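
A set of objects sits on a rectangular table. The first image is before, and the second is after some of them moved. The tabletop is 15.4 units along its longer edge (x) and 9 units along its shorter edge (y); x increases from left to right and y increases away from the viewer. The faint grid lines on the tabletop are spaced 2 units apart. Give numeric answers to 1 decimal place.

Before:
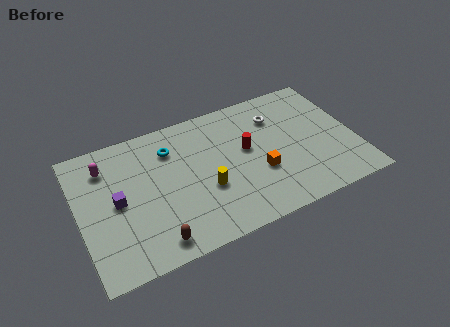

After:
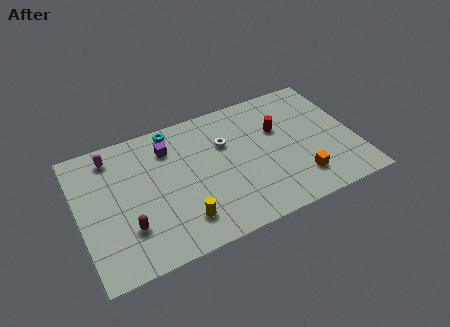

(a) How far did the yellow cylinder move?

2.1

From (6.9, 3.4) to (5.4, 1.9), the yellow cylinder covered √(1.5² + 1.5²) ≈ 2.1 units.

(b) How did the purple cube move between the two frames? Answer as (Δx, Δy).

(3.1, 2.4)

The purple cube was at about (2.1, 4.5) and moved to about (5.2, 6.9).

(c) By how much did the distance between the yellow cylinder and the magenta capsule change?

+0.3

The distance was about 6.3 in the first image and 6.6 in the second, so they moved 0.3 units further apart.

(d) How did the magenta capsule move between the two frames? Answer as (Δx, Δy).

(0.4, 0.6)

The magenta capsule was at about (1.7, 7.0) and moved to about (2.1, 7.6).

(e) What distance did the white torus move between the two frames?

3.1

The white torus was near (11.3, 6.7) before and (8.3, 6.0) after, so it travelled √(3.0² + 0.7²) ≈ 3.1 units.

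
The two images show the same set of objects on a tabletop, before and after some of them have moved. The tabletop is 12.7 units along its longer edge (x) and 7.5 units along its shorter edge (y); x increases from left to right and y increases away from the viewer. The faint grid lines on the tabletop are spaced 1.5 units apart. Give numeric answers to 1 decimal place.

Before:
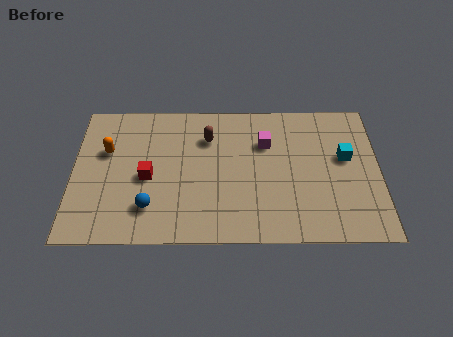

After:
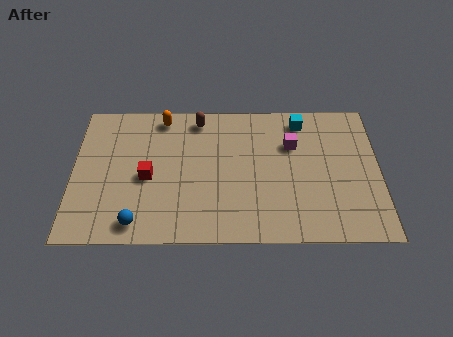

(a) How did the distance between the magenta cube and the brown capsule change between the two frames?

+1.7

The distance was about 2.4 in the first image and 4.1 in the second, so they moved 1.7 units further apart.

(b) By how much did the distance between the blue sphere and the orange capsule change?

+2.2

They were about 3.5 units apart before and 5.7 after — 2.2 units further apart.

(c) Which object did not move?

the red cube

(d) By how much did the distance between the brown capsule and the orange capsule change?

-2.8

The distance was about 4.3 in the first image and 1.5 in the second, so they moved 2.8 units closer together.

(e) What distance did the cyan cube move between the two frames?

2.7

The cyan cube was near (11.3, 4.4) before and (9.5, 6.4) after, so it travelled √(1.8² + 2.0²) ≈ 2.7 units.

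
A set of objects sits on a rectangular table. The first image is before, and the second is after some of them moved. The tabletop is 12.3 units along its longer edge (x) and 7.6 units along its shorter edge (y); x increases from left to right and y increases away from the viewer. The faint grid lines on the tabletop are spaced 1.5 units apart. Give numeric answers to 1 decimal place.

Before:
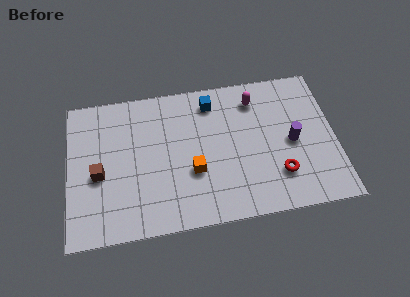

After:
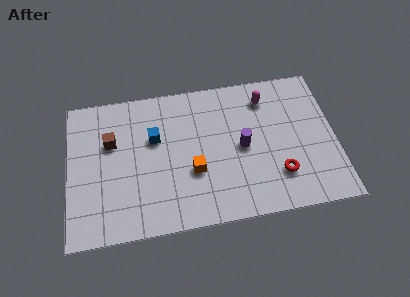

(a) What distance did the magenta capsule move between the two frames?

0.5

From (8.7, 6.1) to (9.2, 6.1), the magenta capsule covered √(0.5² + 0.0²) ≈ 0.5 units.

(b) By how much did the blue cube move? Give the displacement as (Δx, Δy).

(-2.7, -1.5)

The blue cube was at about (6.7, 6.3) and moved to about (4.0, 4.8).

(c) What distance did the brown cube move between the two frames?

1.7

The brown cube was near (1.4, 3.3) before and (2.0, 4.9) after, so it travelled √(0.6² + 1.6²) ≈ 1.7 units.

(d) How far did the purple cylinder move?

2.3

The purple cylinder moved from about (10.3, 3.6) to (8.0, 3.7), a distance of √(2.3² + 0.1²) ≈ 2.3.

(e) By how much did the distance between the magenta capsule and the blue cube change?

+3.4

Before: roughly 2.0 units apart; after: 5.4. That's 3.4 units further apart.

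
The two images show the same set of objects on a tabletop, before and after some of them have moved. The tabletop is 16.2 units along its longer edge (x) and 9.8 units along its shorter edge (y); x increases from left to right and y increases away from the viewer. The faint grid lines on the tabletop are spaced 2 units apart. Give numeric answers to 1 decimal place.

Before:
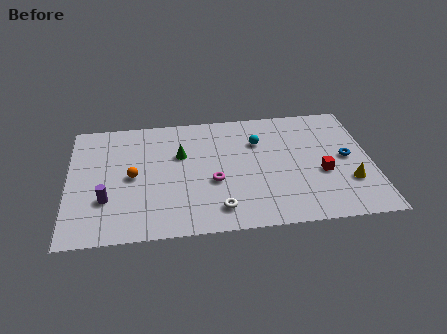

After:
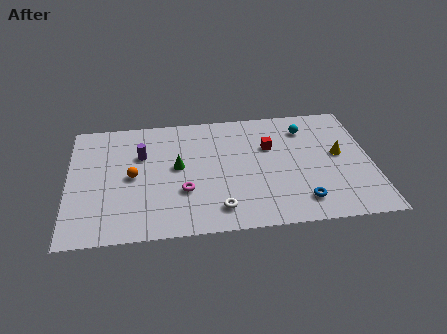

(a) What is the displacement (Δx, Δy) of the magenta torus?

(-1.6, -0.6)

From the two frames, the magenta torus sits at roughly (7.7, 3.9) before and (6.1, 3.3) after.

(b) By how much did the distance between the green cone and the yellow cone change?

-0.8

The distance was about 9.5 in the first image and 8.7 in the second, so they moved 0.8 units closer together.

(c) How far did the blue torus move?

4.1

The blue torus moved from about (14.9, 5.0) to (12.3, 1.8), a distance of √(2.6² + 3.2²) ≈ 4.1.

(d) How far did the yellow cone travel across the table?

2.3

The yellow cone was near (14.9, 3.0) before and (14.5, 5.3) after, so it travelled √(0.4² + 2.3²) ≈ 2.3 units.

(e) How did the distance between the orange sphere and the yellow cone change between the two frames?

-0.5

They were about 11.6 units apart before and 11.1 after — 0.5 units closer together.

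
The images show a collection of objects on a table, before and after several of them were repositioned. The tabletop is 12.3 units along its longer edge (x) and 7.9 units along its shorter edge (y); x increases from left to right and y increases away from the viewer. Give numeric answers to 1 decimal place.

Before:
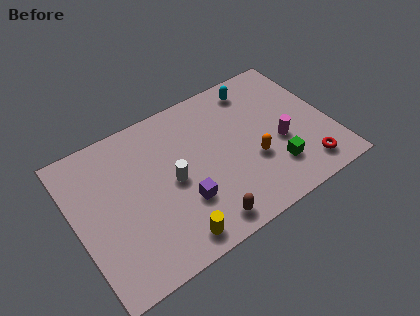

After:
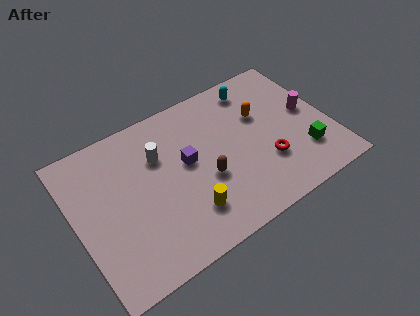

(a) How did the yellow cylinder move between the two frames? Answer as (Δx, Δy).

(0.9, 0.9)

From the two frames, the yellow cylinder sits at roughly (4.1, 1.0) before and (5.0, 1.9) after.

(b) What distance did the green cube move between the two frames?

1.5

The green cube moved from about (9.3, 2.0) to (10.8, 2.1), a distance of √(1.5² + 0.1²) ≈ 1.5.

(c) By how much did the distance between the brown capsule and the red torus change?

-2.1

The distance was about 5.1 in the first image and 3.0 in the second, so they moved 2.1 units closer together.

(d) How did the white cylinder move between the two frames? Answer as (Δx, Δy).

(-0.4, 1.6)

The white cylinder started near (4.6, 3.8) and ended near (4.2, 5.4).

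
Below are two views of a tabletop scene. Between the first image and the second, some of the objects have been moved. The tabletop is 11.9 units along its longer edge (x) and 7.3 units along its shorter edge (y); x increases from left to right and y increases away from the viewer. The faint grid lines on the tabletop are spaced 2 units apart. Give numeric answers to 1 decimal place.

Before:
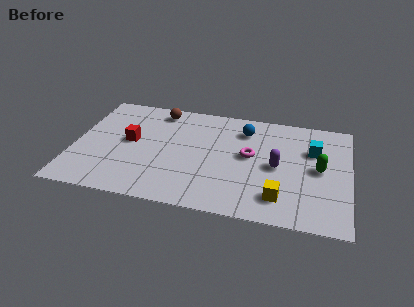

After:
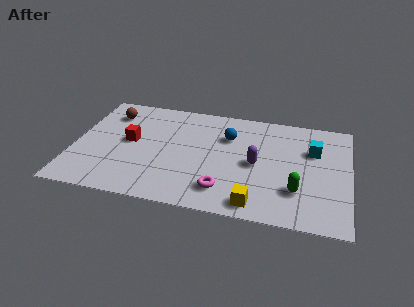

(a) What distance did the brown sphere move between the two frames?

2.2

From (3.5, 6.3) to (1.4, 5.7), the brown sphere covered √(2.1² + 0.6²) ≈ 2.2 units.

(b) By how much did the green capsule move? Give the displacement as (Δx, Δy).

(-0.9, -1.6)

The green capsule started near (10.6, 3.7) and ended near (9.7, 2.1).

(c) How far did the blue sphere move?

0.9

From (7.3, 5.7) to (6.6, 5.1), the blue sphere covered √(0.7² + 0.6²) ≈ 0.9 units.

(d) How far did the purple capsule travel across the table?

0.9

The purple capsule moved from about (8.8, 3.5) to (7.9, 3.5), a distance of √(0.9² + 0.0²) ≈ 0.9.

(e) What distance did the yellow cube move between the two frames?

1.2

From (9.0, 1.5) to (8.0, 0.9), the yellow cube covered √(1.0² + 0.6²) ≈ 1.2 units.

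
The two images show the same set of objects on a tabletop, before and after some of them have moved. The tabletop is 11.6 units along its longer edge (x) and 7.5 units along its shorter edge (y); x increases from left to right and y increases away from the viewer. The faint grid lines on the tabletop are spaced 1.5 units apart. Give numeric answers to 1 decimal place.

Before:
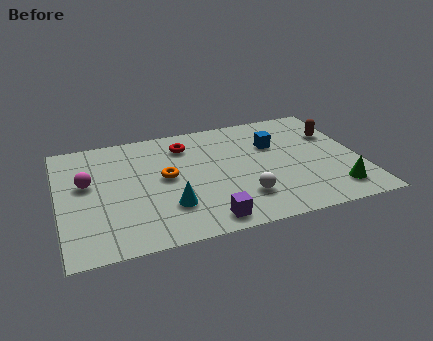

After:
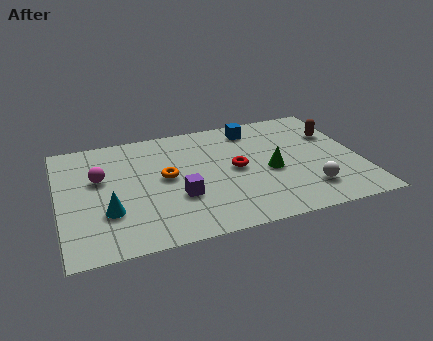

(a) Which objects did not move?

the brown capsule and the orange torus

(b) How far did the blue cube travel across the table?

1.5

From (8.4, 5.0) to (7.7, 6.3), the blue cube covered √(0.7² + 1.3²) ≈ 1.5 units.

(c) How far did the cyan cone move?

2.3

The cyan cone moved from about (4.1, 2.1) to (1.8, 2.4), a distance of √(2.3² + 0.3²) ≈ 2.3.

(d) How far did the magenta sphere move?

0.5

From (1.1, 4.4) to (1.6, 4.6), the magenta sphere covered √(0.5² + 0.2²) ≈ 0.5 units.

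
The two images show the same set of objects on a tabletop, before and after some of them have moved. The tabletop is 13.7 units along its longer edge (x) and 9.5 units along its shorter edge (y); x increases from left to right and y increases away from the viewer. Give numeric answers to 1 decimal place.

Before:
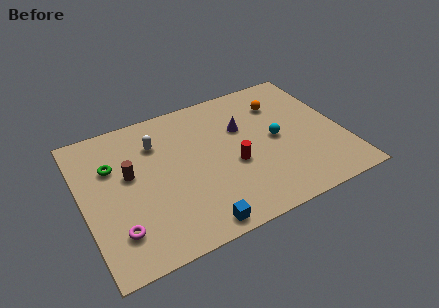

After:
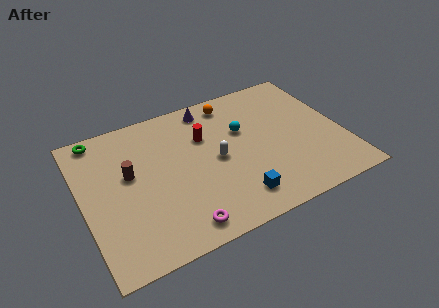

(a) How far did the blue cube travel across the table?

2.3

From (5.4, 0.9) to (7.6, 1.7), the blue cube covered √(2.2² + 0.8²) ≈ 2.3 units.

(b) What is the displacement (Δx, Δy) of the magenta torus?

(3.1, -1.0)

The magenta torus was at about (1.5, 2.2) and moved to about (4.6, 1.2).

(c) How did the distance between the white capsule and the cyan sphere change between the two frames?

-4.4

The distance was about 6.5 in the first image and 2.1 in the second, so they moved 4.4 units closer together.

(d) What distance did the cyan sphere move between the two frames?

2.1

The cyan sphere moved from about (10.2, 4.7) to (8.6, 6.0), a distance of √(1.6² + 1.3²) ≈ 2.1.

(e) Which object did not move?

the brown cylinder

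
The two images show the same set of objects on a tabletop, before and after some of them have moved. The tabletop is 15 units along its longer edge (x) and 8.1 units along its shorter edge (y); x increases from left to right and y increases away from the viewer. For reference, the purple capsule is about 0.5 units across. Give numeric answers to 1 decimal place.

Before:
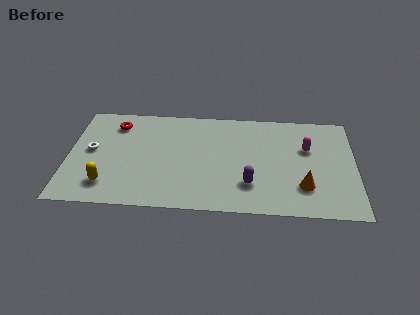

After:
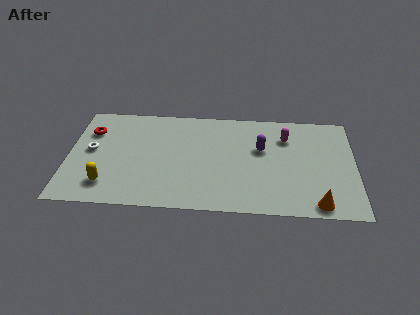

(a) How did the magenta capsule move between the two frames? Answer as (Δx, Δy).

(-1.1, 0.8)

The magenta capsule was at about (12.5, 5.2) and moved to about (11.4, 6.0).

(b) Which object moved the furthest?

the purple capsule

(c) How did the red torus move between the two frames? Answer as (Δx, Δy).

(-1.3, -0.7)

The red torus was at about (2.4, 6.5) and moved to about (1.1, 5.8).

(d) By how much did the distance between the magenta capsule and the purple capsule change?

-2.6

They were about 4.2 units apart before and 1.6 after — 2.6 units closer together.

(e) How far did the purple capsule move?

2.9

The purple capsule was near (9.5, 2.2) before and (10.1, 5.0) after, so it travelled √(0.6² + 2.8²) ≈ 2.9 units.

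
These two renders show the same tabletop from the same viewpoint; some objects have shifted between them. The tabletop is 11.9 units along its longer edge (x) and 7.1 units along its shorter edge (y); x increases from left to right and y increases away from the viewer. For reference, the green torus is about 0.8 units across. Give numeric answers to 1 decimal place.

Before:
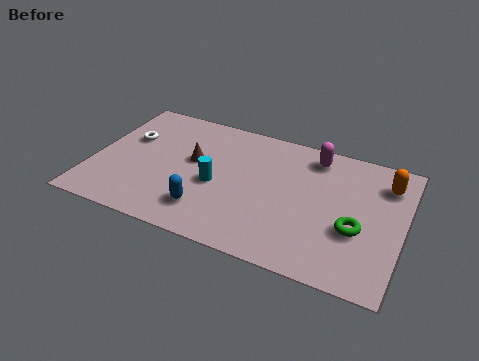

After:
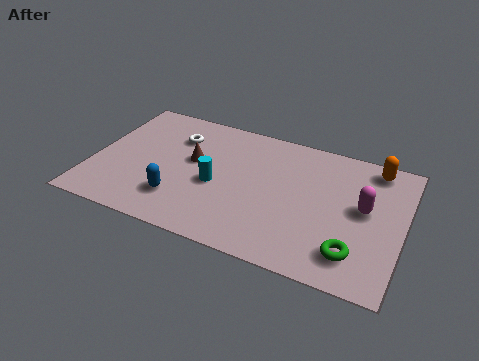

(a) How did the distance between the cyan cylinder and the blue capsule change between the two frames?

+0.3

The distance was about 1.5 in the first image and 1.8 in the second, so they moved 0.3 units further apart.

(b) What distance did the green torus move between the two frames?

1.2

The green torus moved from about (10.2, 2.7) to (10.2, 1.5), a distance of √(0.0² + 1.2²) ≈ 1.2.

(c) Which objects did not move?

the cyan cylinder and the brown cone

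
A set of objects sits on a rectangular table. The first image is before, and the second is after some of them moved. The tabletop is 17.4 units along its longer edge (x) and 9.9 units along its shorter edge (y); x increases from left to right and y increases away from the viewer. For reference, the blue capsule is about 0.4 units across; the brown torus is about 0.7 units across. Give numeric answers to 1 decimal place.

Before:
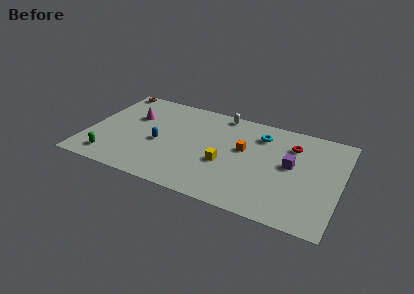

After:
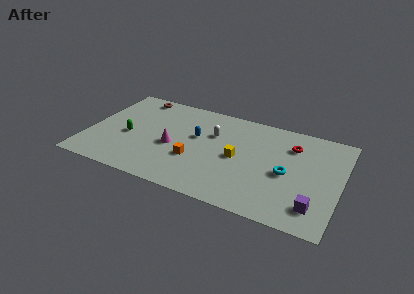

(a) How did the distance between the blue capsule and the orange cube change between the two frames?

-3.5

Before: roughly 5.9 units apart; after: 2.4. That's 3.5 units closer together.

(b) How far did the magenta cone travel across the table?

3.7

From (2.9, 6.5) to (5.9, 4.3), the magenta cone covered √(3.0² + 2.2²) ≈ 3.7 units.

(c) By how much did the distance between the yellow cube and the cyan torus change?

-0.9

They were about 4.3 units apart before and 3.4 after — 0.9 units closer together.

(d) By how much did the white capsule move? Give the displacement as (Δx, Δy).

(-0.3, -2.4)

From the two frames, the white capsule sits at roughly (8.8, 9.0) before and (8.5, 6.6) after.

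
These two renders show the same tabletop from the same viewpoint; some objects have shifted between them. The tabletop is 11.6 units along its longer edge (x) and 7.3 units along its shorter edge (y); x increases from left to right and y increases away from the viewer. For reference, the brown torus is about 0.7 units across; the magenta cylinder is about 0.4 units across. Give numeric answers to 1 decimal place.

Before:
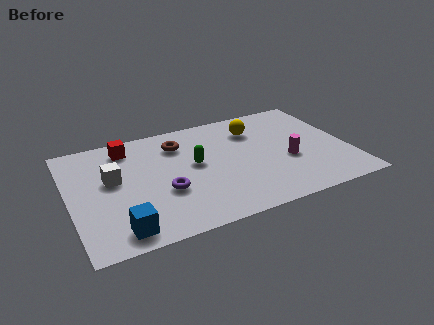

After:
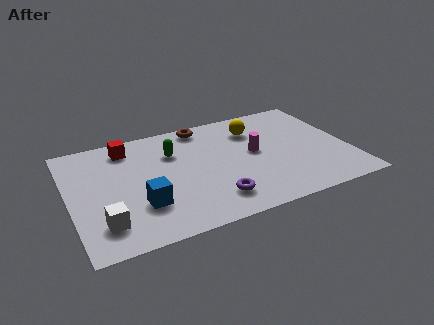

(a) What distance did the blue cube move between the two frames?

1.6

The blue cube moved from about (1.8, 1.0) to (2.8, 2.2), a distance of √(1.0² + 1.2²) ≈ 1.6.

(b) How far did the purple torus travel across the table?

2.2

From (3.8, 2.7) to (5.7, 1.5), the purple torus covered √(1.9² + 1.2²) ≈ 2.2 units.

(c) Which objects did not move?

the red cube and the yellow sphere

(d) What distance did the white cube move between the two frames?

2.7

The white cube was near (1.8, 4.2) before and (1.2, 1.6) after, so it travelled √(0.6² + 2.6²) ≈ 2.7 units.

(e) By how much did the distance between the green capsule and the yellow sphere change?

+0.4

Before: roughly 3.1 units apart; after: 3.5. That's 0.4 units further apart.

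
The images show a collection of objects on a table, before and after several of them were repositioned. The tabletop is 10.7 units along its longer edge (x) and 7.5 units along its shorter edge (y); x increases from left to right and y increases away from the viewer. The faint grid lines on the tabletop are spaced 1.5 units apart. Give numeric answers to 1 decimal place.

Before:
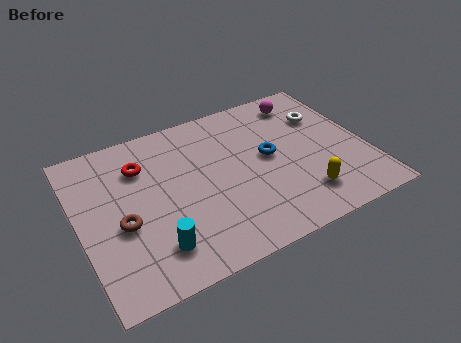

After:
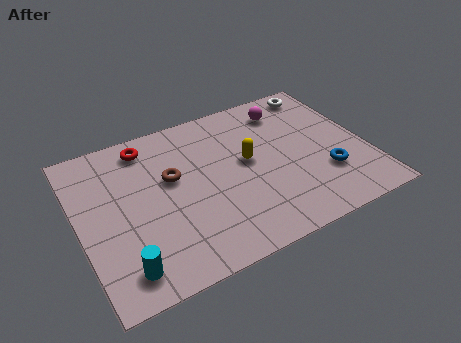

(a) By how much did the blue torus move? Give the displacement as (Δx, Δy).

(1.9, -1.7)

The blue torus was at about (7.1, 4.0) and moved to about (9.0, 2.3).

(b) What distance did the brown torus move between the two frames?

2.4

The brown torus moved from about (1.5, 3.1) to (3.5, 4.5), a distance of √(2.0² + 1.4²) ≈ 2.4.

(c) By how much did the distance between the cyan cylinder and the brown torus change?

+2.2

They were about 1.8 units apart before and 4.0 after — 2.2 units further apart.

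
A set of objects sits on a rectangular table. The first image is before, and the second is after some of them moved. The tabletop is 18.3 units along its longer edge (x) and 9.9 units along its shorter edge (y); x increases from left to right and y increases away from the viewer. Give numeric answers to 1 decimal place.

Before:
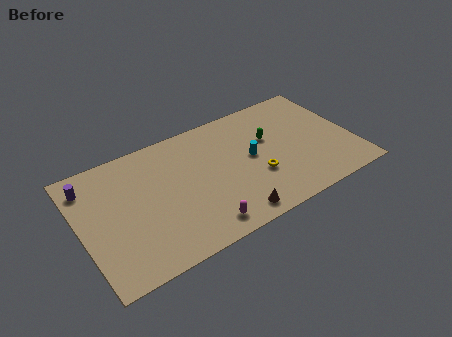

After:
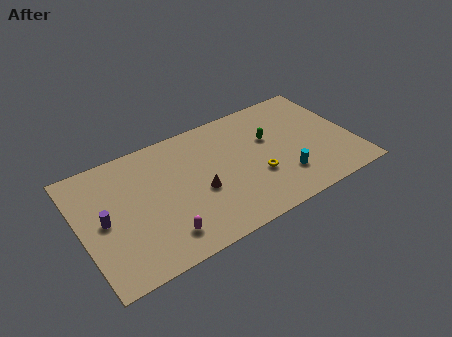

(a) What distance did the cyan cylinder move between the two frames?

3.2

From (11.5, 5.2) to (13.3, 2.6), the cyan cylinder covered √(1.8² + 2.6²) ≈ 3.2 units.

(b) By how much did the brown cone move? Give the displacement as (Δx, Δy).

(-1.7, 2.9)

The brown cone started near (9.5, 1.2) and ended near (7.8, 4.1).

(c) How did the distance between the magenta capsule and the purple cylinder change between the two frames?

-4.7

They were about 9.3 units apart before and 4.6 after — 4.7 units closer together.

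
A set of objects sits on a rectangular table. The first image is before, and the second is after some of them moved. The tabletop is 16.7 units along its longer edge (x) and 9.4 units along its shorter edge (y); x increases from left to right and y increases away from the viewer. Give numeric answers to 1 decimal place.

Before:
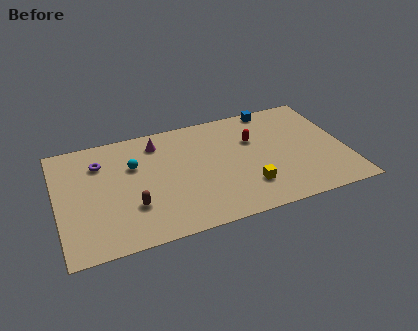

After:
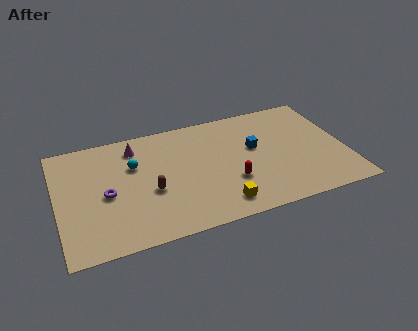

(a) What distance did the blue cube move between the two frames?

3.4

From (12.9, 8.6) to (11.5, 5.5), the blue cube covered √(1.4² + 3.1²) ≈ 3.4 units.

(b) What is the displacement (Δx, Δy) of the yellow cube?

(-1.7, -0.9)

The yellow cube was at about (10.8, 2.4) and moved to about (9.1, 1.5).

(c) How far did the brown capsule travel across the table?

1.4

The brown capsule moved from about (4.2, 2.9) to (5.3, 3.8), a distance of √(1.1² + 0.9²) ≈ 1.4.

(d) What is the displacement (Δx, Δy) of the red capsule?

(-1.6, -3.1)

The red capsule started near (11.5, 6.2) and ended near (9.9, 3.1).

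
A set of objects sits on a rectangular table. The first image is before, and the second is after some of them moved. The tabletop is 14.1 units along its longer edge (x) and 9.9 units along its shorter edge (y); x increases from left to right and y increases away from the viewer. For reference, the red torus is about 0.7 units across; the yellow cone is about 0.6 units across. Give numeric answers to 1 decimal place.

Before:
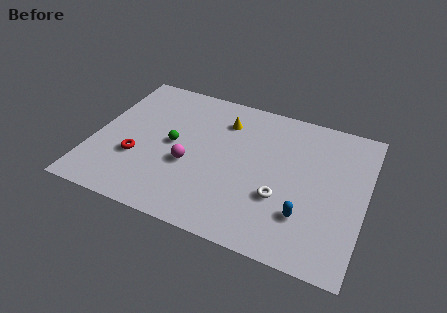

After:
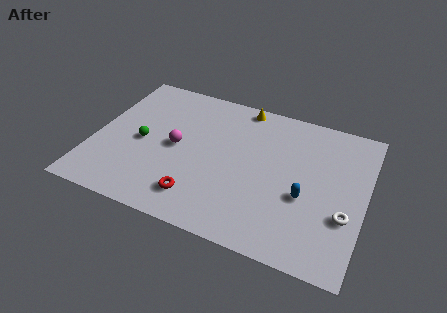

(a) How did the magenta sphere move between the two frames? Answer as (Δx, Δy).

(-0.8, 1.0)

From the two frames, the magenta sphere sits at roughly (5.1, 3.9) before and (4.3, 4.9) after.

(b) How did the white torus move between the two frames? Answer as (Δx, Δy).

(3.3, 0.0)

The white torus was at about (9.9, 3.4) and moved to about (13.2, 3.4).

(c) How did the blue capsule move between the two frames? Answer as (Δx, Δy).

(-0.1, 1.2)

The blue capsule started near (11.2, 2.7) and ended near (11.1, 3.9).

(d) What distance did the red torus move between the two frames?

3.7

The red torus moved from about (2.4, 3.4) to (5.8, 1.9), a distance of √(3.4² + 1.5²) ≈ 3.7.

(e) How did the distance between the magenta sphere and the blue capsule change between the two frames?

+0.7

The distance was about 6.2 in the first image and 6.9 in the second, so they moved 0.7 units further apart.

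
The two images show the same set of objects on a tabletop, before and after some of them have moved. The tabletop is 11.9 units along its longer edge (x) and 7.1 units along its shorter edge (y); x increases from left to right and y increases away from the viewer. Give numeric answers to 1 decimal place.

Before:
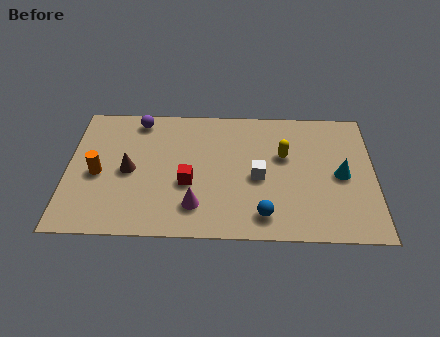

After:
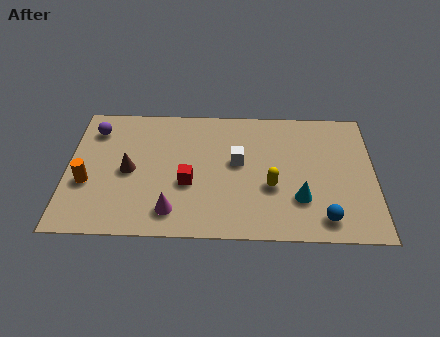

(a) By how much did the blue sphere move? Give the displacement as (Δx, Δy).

(2.3, -0.1)

The blue sphere was at about (7.6, 1.2) and moved to about (9.9, 1.1).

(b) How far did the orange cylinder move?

0.6

The orange cylinder moved from about (1.2, 3.2) to (0.8, 2.7), a distance of √(0.4² + 0.5²) ≈ 0.6.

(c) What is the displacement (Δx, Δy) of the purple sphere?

(-1.7, -0.6)

The purple sphere was at about (2.7, 6.2) and moved to about (1.0, 5.6).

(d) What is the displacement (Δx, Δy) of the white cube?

(-0.8, 0.8)

The white cube was at about (7.4, 3.2) and moved to about (6.6, 4.0).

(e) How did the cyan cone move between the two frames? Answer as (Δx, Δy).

(-1.6, -1.3)

From the two frames, the cyan cone sits at roughly (10.6, 3.4) before and (9.0, 2.1) after.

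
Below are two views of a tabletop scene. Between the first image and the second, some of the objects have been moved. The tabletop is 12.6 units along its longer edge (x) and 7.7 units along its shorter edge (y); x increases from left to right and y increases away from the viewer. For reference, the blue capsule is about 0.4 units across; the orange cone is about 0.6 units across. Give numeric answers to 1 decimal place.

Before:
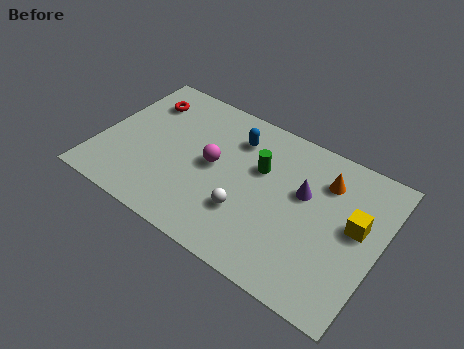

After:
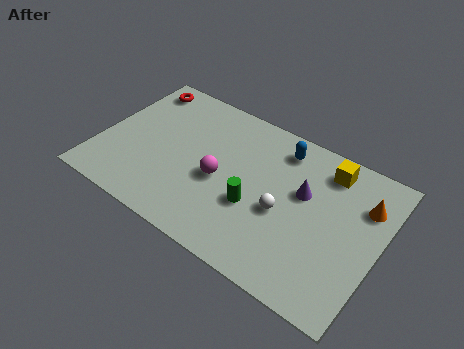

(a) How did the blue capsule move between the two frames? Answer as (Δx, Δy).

(2.0, 0.5)

From the two frames, the blue capsule sits at roughly (5.8, 5.9) before and (7.8, 6.4) after.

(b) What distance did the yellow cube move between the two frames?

2.6

From (11.5, 4.3) to (9.9, 6.4), the yellow cube covered √(1.6² + 2.1²) ≈ 2.6 units.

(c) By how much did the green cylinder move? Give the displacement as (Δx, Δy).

(0.1, -2.0)

The green cylinder started near (7.1, 4.9) and ended near (7.2, 2.9).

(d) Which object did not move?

the purple cone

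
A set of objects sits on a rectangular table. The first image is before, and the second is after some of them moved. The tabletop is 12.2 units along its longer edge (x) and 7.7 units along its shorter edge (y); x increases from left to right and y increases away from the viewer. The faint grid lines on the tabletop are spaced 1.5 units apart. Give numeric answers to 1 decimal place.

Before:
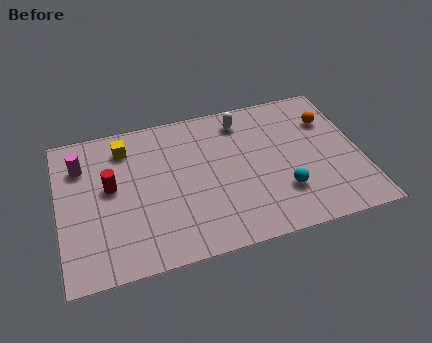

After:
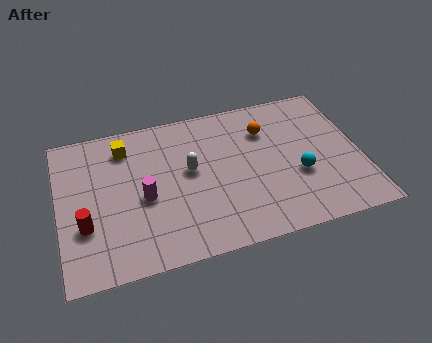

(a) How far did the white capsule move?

3.1

From (7.6, 6.4) to (5.3, 4.3), the white capsule covered √(2.3² + 2.1²) ≈ 3.1 units.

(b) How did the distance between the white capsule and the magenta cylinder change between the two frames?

-4.5

They were about 6.6 units apart before and 2.1 after — 4.5 units closer together.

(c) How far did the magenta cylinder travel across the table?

3.3

From (1.0, 5.7) to (3.4, 3.4), the magenta cylinder covered √(2.4² + 2.3²) ≈ 3.3 units.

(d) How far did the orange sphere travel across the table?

2.6

The orange sphere moved from about (11.1, 5.5) to (8.5, 5.6), a distance of √(2.6² + 0.1²) ≈ 2.6.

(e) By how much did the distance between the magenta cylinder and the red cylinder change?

+0.7

The distance was about 1.8 in the first image and 2.5 in the second, so they moved 0.7 units further apart.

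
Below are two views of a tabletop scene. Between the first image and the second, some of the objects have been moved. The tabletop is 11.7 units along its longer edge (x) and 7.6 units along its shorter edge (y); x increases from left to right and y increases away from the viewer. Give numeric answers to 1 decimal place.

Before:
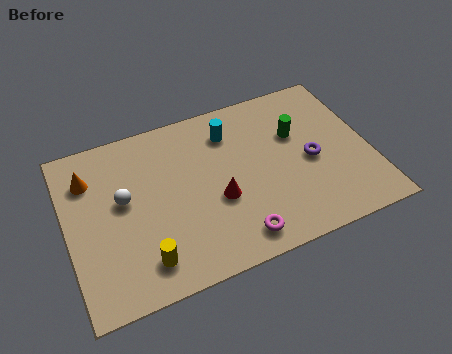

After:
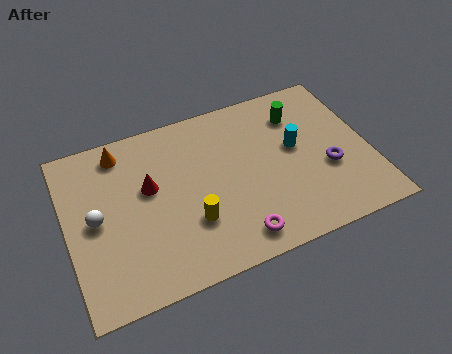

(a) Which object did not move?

the magenta torus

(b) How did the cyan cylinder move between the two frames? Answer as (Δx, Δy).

(2.4, -1.6)

From the two frames, the cyan cylinder sits at roughly (6.5, 5.9) before and (8.9, 4.3) after.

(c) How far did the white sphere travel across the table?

1.2

From (2.2, 4.3) to (1.1, 3.8), the white sphere covered √(1.1² + 0.5²) ≈ 1.2 units.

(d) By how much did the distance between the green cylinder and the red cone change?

+2.3

They were about 3.8 units apart before and 6.1 after — 2.3 units further apart.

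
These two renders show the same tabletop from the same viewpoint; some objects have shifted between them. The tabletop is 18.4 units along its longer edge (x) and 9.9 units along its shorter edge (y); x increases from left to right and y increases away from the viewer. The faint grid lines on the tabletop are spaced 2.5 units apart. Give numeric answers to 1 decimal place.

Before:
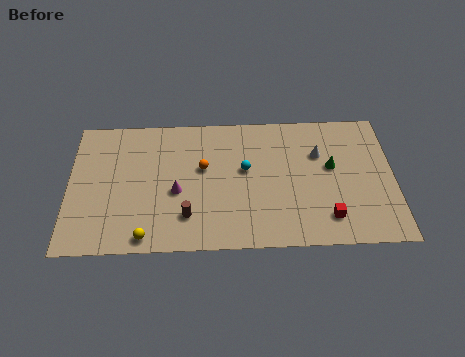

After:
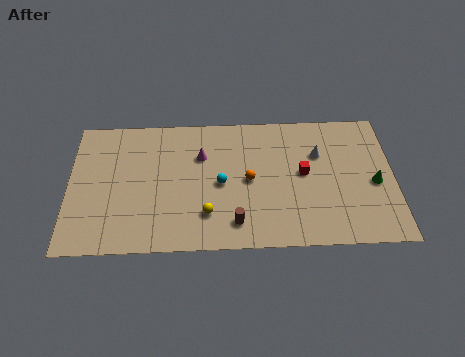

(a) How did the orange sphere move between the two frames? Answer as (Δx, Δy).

(2.6, -1.0)

The orange sphere started near (7.6, 5.9) and ended near (10.2, 4.9).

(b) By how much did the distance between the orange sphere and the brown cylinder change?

-0.4

The distance was about 3.6 in the first image and 3.2 in the second, so they moved 0.4 units closer together.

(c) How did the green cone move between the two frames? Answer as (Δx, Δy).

(2.4, -1.3)

The green cone started near (14.9, 5.7) and ended near (17.3, 4.4).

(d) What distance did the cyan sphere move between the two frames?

1.7

From (10.0, 5.7) to (8.6, 4.7), the cyan sphere covered √(1.4² + 1.0²) ≈ 1.7 units.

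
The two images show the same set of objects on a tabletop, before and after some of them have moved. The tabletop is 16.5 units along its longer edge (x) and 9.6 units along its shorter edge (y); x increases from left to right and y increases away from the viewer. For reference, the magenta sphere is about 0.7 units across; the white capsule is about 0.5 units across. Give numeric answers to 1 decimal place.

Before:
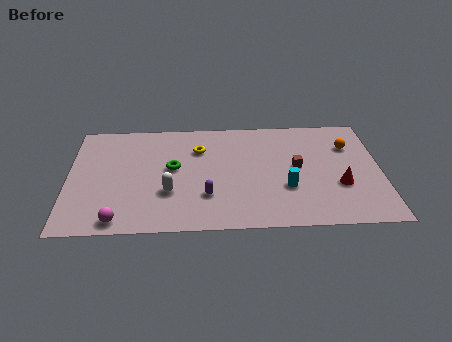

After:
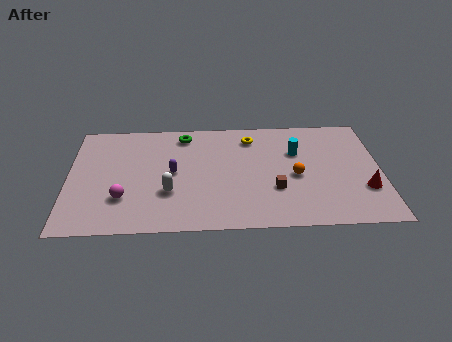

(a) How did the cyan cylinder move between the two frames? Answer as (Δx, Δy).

(0.6, 3.1)

From the two frames, the cyan cylinder sits at roughly (11.5, 3.3) before and (12.1, 6.4) after.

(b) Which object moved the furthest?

the orange sphere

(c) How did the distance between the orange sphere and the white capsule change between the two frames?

-3.5

The distance was about 10.3 in the first image and 6.8 in the second, so they moved 3.5 units closer together.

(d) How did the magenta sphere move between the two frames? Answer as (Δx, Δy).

(0.2, 1.8)

The magenta sphere started near (2.7, 1.0) and ended near (2.9, 2.8).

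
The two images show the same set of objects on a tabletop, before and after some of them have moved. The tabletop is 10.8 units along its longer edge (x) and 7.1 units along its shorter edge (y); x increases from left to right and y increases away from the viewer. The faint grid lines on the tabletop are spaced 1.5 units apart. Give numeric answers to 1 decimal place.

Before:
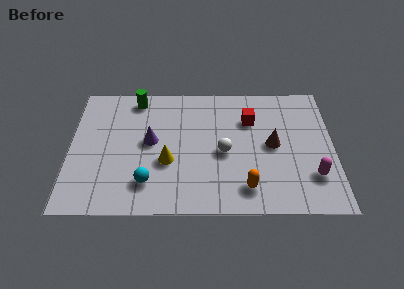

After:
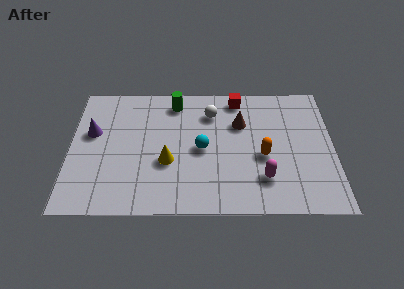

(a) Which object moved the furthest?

the cyan sphere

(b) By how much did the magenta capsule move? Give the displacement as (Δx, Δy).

(-2.0, -0.1)

The magenta capsule started near (9.9, 1.9) and ended near (7.9, 1.8).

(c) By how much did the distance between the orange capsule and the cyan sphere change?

-1.5

They were about 4.0 units apart before and 2.5 after — 1.5 units closer together.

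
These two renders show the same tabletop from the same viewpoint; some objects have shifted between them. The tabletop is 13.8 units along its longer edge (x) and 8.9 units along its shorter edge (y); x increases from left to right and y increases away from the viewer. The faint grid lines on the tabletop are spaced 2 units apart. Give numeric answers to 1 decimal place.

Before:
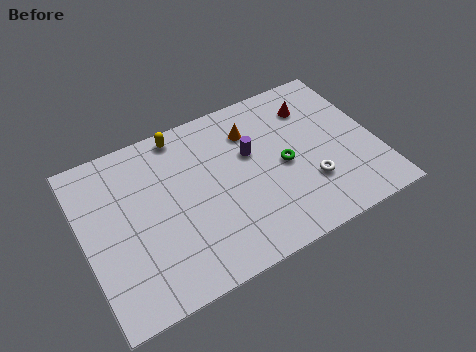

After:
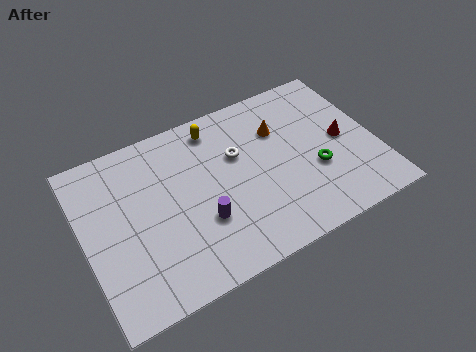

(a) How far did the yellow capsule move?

1.6

From (5.0, 8.0) to (6.6, 7.6), the yellow capsule covered √(1.6² + 0.4²) ≈ 1.6 units.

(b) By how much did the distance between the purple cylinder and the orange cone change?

+4.1

Before: roughly 1.2 units apart; after: 5.3. That's 4.1 units further apart.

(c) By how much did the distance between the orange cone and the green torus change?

+0.4

They were about 2.8 units apart before and 3.2 after — 0.4 units further apart.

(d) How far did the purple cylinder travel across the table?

3.7

From (8.0, 5.5) to (5.3, 3.0), the purple cylinder covered √(2.7² + 2.5²) ≈ 3.7 units.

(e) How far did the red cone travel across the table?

2.6

The red cone was near (11.2, 6.8) before and (12.3, 4.4) after, so it travelled √(1.1² + 2.4²) ≈ 2.6 units.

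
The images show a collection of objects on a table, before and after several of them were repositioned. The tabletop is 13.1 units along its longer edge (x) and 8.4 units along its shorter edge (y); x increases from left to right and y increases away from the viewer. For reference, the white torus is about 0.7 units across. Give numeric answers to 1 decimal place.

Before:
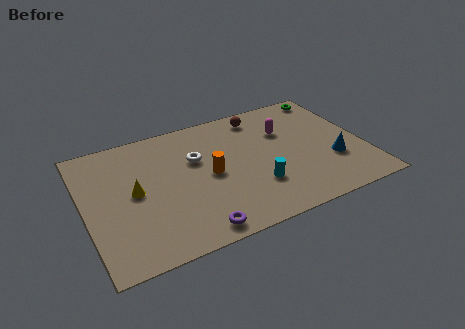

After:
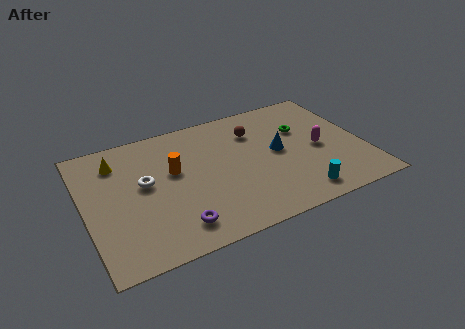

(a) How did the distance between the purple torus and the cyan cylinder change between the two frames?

+2.2

They were about 3.5 units apart before and 5.7 after — 2.2 units further apart.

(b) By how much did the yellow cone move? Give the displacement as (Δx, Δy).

(-0.6, 2.3)

The yellow cone was at about (2.3, 4.3) and moved to about (1.7, 6.6).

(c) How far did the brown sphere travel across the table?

1.1

From (8.6, 7.2) to (8.2, 6.2), the brown sphere covered √(0.4² + 1.0²) ≈ 1.1 units.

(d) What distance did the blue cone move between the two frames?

2.9

The blue cone moved from about (11.5, 2.8) to (9.1, 4.4), a distance of √(2.4² + 1.6²) ≈ 2.9.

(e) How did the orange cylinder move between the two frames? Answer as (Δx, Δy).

(-1.6, 0.9)

The orange cylinder was at about (5.8, 4.1) and moved to about (4.2, 5.0).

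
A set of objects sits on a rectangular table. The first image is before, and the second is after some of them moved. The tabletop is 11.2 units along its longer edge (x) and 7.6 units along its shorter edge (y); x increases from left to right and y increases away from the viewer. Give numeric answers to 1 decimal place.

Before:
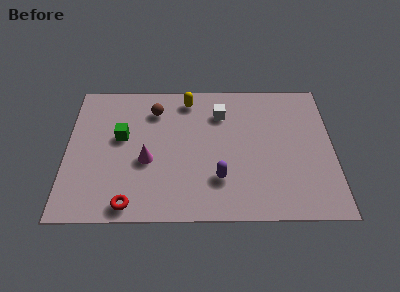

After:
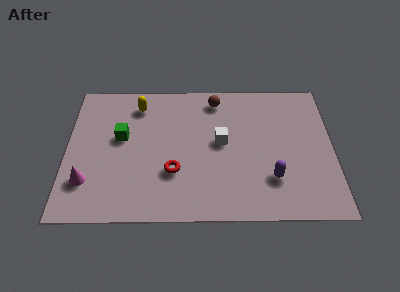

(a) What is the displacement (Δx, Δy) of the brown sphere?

(2.6, 0.6)

The brown sphere started near (3.7, 5.9) and ended near (6.3, 6.5).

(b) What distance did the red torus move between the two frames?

2.5

The red torus was near (2.7, 0.8) before and (4.5, 2.5) after, so it travelled √(1.8² + 1.7²) ≈ 2.5 units.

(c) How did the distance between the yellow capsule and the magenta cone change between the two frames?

+0.9

Before: roughly 3.8 units apart; after: 4.7. That's 0.9 units further apart.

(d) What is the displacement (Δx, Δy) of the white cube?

(0.0, -1.6)

The white cube was at about (6.5, 5.7) and moved to about (6.5, 4.1).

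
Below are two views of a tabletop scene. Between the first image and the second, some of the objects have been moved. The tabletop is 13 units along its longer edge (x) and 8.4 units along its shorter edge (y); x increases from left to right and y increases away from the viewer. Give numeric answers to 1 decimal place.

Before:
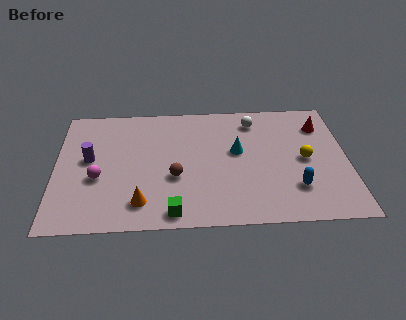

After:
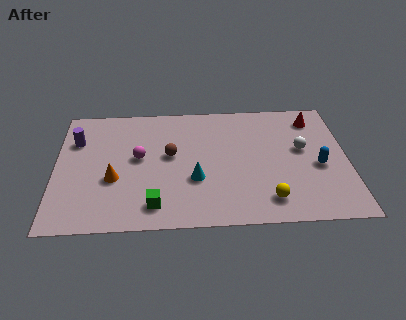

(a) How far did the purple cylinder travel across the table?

1.4

The purple cylinder was near (1.5, 4.6) before and (0.9, 5.9) after, so it travelled √(0.6² + 1.3²) ≈ 1.4 units.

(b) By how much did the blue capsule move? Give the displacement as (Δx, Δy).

(1.1, 1.4)

The blue capsule started near (10.6, 2.2) and ended near (11.7, 3.6).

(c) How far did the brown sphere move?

1.5

The brown sphere moved from about (5.3, 3.2) to (5.1, 4.7), a distance of √(0.2² + 1.5²) ≈ 1.5.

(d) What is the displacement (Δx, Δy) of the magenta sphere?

(1.8, 1.3)

From the two frames, the magenta sphere sits at roughly (1.9, 3.3) before and (3.7, 4.6) after.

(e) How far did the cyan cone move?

2.6

The cyan cone was near (8.1, 4.8) before and (6.2, 3.0) after, so it travelled √(1.9² + 1.8²) ≈ 2.6 units.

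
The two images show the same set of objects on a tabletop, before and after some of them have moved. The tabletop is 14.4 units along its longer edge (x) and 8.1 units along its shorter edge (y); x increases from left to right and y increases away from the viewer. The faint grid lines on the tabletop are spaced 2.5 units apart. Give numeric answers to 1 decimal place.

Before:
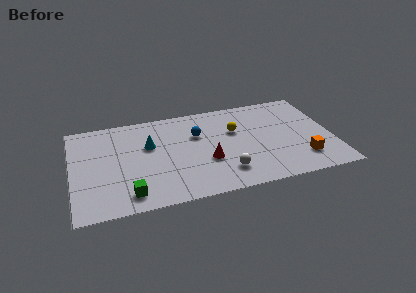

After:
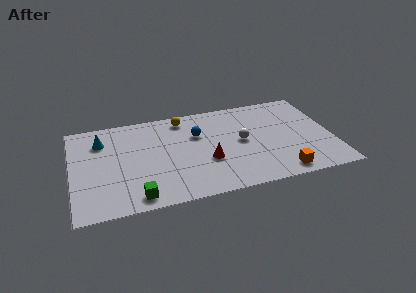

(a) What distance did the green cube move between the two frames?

0.5

The green cube moved from about (3.0, 1.3) to (3.4, 1.0), a distance of √(0.4² + 0.3²) ≈ 0.5.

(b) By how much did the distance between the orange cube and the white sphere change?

-0.6

The distance was about 4.3 in the first image and 3.7 in the second, so they moved 0.6 units closer together.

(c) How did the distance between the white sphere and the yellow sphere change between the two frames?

+0.7

They were about 3.5 units apart before and 4.2 after — 0.7 units further apart.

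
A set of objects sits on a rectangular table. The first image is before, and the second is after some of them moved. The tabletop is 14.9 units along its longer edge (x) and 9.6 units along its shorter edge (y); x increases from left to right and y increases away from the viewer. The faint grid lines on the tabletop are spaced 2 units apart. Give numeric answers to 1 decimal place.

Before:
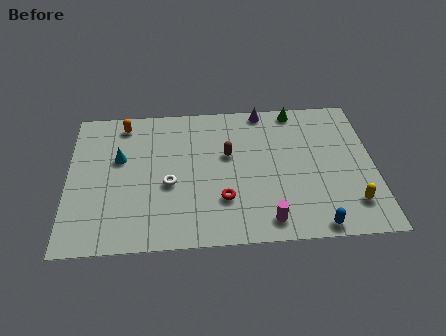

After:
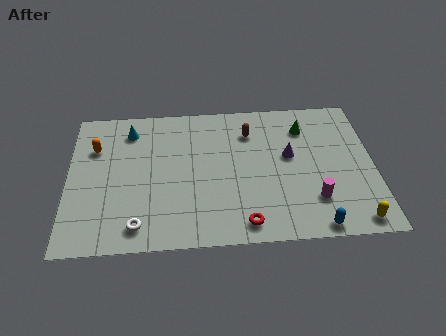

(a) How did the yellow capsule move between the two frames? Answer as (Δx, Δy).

(0.1, -1.1)

From the two frames, the yellow capsule sits at roughly (13.7, 2.1) before and (13.8, 1.0) after.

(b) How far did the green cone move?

1.4

The green cone moved from about (11.2, 8.7) to (11.6, 7.4), a distance of √(0.4² + 1.3²) ≈ 1.4.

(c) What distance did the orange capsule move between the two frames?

2.1

From (2.7, 8.3) to (1.3, 6.7), the orange capsule covered √(1.4² + 1.6²) ≈ 2.1 units.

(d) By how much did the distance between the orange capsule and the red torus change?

+1.8

The distance was about 7.3 in the first image and 9.1 in the second, so they moved 1.8 units further apart.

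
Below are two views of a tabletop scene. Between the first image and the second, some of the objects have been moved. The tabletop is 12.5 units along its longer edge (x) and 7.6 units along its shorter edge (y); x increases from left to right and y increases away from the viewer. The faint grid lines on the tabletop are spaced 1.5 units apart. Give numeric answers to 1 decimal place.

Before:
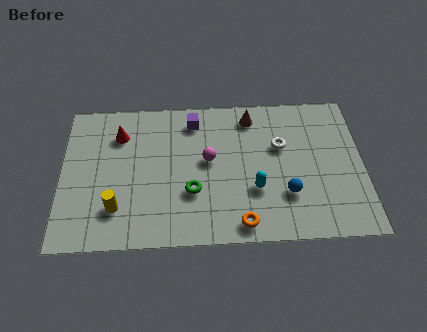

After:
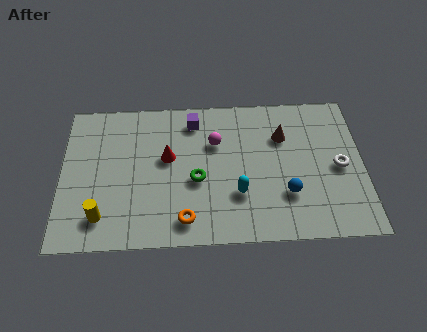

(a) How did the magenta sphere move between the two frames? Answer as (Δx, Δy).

(0.3, 0.9)

The magenta sphere started near (6.1, 4.2) and ended near (6.4, 5.1).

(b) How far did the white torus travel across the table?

2.7

The white torus was near (9.1, 4.8) before and (11.5, 3.6) after, so it travelled √(2.4² + 1.2²) ≈ 2.7 units.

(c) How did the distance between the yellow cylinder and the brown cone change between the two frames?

+1.2

Before: roughly 7.2 units apart; after: 8.4. That's 1.2 units further apart.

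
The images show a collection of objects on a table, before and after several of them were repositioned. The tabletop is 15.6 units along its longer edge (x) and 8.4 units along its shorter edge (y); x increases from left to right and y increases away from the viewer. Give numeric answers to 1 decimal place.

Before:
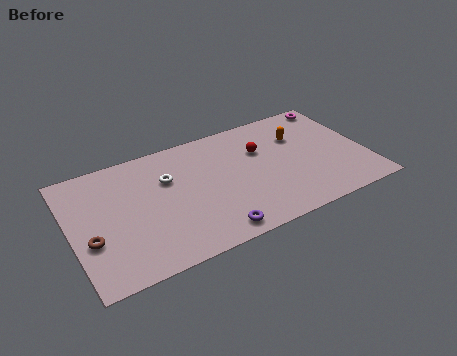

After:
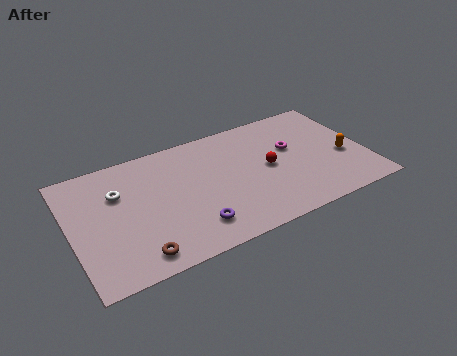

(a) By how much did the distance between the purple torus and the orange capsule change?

+1.3

The distance was about 7.2 in the first image and 8.5 in the second, so they moved 1.3 units further apart.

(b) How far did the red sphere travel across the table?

1.4

The red sphere was near (10.2, 5.6) before and (10.4, 4.2) after, so it travelled √(0.2² + 1.4²) ≈ 1.4 units.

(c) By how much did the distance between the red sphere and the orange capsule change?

+2.0

The distance was about 2.1 in the first image and 4.1 in the second, so they moved 2.0 units further apart.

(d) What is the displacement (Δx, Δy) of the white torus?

(-2.6, 0.1)

The white torus started near (5.2, 5.6) and ended near (2.6, 5.7).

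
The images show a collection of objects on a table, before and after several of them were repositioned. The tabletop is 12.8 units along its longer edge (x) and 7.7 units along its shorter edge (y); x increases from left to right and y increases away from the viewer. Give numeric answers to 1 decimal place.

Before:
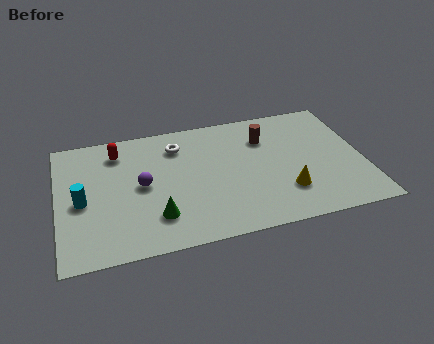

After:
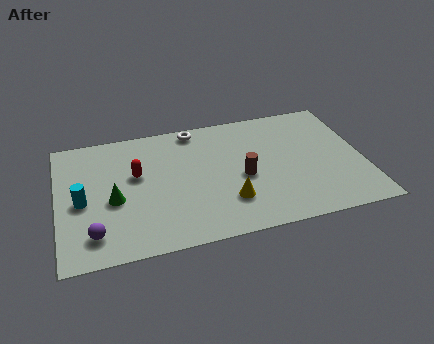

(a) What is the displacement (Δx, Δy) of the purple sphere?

(-2.1, -2.4)

From the two frames, the purple sphere sits at roughly (3.5, 3.9) before and (1.4, 1.5) after.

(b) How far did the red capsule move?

1.7

The red capsule was near (2.6, 6.2) before and (3.3, 4.6) after, so it travelled √(0.7² + 1.6²) ≈ 1.7 units.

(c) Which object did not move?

the cyan cylinder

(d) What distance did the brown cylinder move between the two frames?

2.5

The brown cylinder was near (8.8, 5.6) before and (7.7, 3.4) after, so it travelled √(1.1² + 2.2²) ≈ 2.5 units.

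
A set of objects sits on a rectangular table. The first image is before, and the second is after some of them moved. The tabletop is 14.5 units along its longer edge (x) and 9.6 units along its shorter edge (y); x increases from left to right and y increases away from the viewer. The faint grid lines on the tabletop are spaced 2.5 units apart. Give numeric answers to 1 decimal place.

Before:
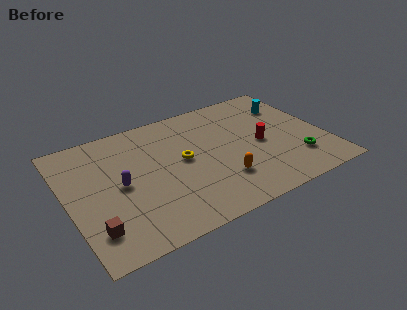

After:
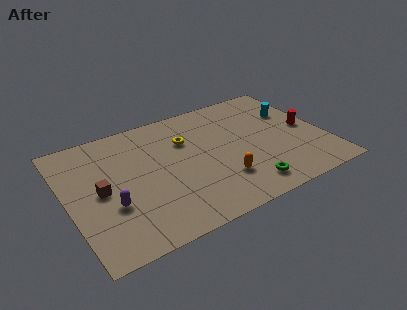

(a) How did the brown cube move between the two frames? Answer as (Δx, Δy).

(0.7, 2.6)

From the two frames, the brown cube sits at roughly (1.1, 2.1) before and (1.8, 4.7) after.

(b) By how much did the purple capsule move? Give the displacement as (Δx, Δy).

(-0.7, -1.3)

The purple capsule was at about (2.9, 4.7) and moved to about (2.2, 3.4).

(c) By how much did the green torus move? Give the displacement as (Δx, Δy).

(-3.1, -0.9)

The green torus was at about (12.6, 2.4) and moved to about (9.5, 1.5).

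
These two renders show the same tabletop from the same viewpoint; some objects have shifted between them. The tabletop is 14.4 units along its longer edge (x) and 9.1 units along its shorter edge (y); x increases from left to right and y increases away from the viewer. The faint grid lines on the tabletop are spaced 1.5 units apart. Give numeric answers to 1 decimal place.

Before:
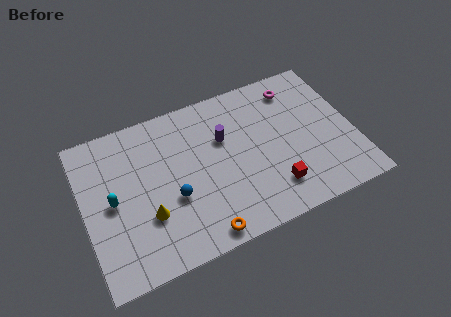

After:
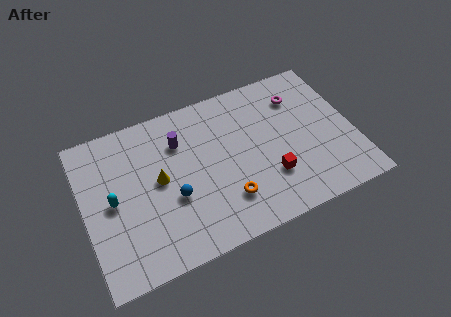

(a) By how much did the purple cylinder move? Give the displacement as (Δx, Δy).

(-2.3, 0.7)

The purple cylinder started near (7.6, 5.9) and ended near (5.3, 6.6).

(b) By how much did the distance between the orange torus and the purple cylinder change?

-0.6

They were about 5.3 units apart before and 4.7 after — 0.6 units closer together.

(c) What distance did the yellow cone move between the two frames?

2.0

From (3.2, 3.0) to (4.0, 4.8), the yellow cone covered √(0.8² + 1.8²) ≈ 2.0 units.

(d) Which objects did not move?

the cyan capsule and the blue sphere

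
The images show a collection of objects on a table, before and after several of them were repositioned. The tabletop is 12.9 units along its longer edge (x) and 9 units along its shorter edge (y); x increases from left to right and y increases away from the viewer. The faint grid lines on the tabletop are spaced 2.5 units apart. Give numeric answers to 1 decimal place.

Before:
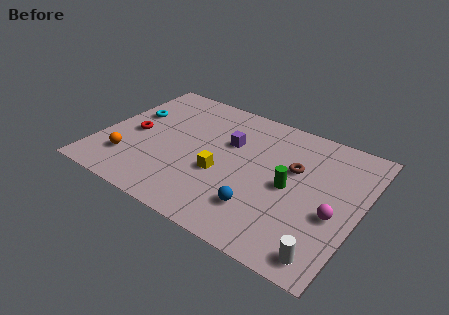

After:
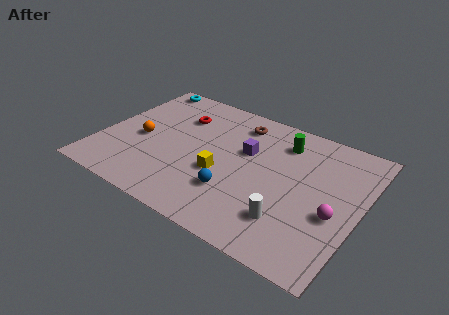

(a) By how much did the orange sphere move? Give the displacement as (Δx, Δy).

(0.3, 1.8)

The orange sphere was at about (1.7, 2.2) and moved to about (2.0, 4.0).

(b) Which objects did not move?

the yellow cube and the magenta sphere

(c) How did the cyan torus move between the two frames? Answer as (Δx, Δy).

(0.0, 2.6)

The cyan torus was at about (1.2, 5.6) and moved to about (1.2, 8.2).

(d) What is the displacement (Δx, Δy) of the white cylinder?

(-2.0, 1.1)

The white cylinder started near (11.8, 1.1) and ended near (9.8, 2.2).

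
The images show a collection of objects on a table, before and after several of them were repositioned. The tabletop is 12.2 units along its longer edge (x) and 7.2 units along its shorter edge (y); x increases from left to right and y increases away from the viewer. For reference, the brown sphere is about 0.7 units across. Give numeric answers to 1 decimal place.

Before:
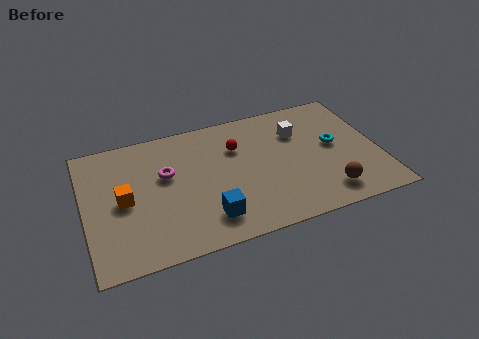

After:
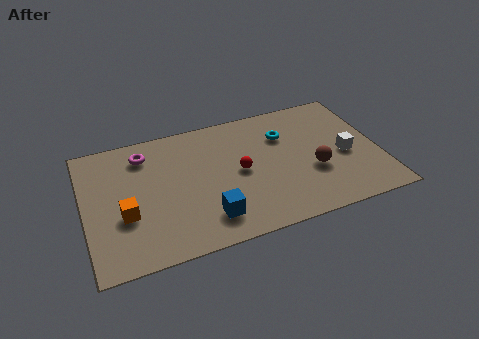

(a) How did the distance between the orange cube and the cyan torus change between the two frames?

-1.6

They were about 8.8 units apart before and 7.2 after — 1.6 units closer together.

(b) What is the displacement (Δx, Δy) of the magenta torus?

(-0.8, 1.4)

The magenta torus started near (3.4, 4.4) and ended near (2.6, 5.8).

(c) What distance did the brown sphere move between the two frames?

1.5

From (9.8, 1.3) to (9.4, 2.7), the brown sphere covered √(0.4² + 1.4²) ≈ 1.5 units.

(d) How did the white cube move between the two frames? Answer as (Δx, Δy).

(1.8, -1.9)

From the two frames, the white cube sits at roughly (9.0, 5.1) before and (10.8, 3.2) after.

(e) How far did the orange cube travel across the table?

0.8

From (1.6, 3.5) to (1.6, 2.7), the orange cube covered √(0.0² + 0.8²) ≈ 0.8 units.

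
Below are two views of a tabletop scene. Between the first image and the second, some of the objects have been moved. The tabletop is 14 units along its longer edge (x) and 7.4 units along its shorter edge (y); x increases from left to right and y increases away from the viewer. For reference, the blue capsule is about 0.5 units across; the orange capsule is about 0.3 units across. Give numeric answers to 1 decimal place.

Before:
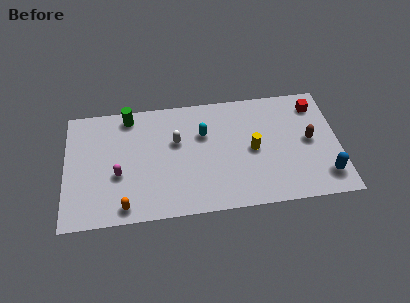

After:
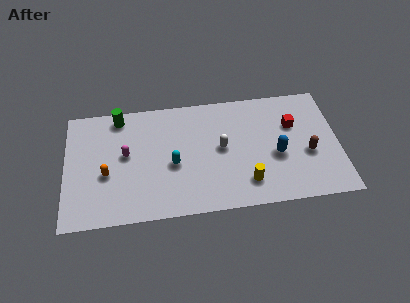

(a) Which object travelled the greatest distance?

the blue capsule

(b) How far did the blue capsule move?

2.9

The blue capsule moved from about (13.2, 1.5) to (10.8, 3.1), a distance of √(2.4² + 1.6²) ≈ 2.9.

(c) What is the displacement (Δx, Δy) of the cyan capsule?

(-1.6, -1.7)

From the two frames, the cyan capsule sits at roughly (7.1, 4.9) before and (5.5, 3.2) after.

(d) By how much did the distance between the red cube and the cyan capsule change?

+0.5

They were about 5.9 units apart before and 6.4 after — 0.5 units further apart.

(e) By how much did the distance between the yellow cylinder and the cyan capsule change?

+1.2

The distance was about 2.8 in the first image and 4.0 in the second, so they moved 1.2 units further apart.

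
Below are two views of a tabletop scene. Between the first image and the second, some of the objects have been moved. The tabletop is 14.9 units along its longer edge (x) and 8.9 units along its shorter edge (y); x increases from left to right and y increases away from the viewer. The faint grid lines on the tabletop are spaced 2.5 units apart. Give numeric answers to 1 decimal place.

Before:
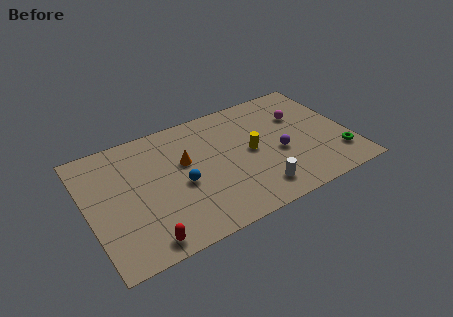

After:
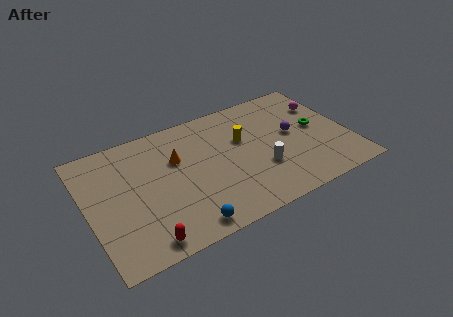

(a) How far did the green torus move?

2.7

The green torus was near (14.0, 2.1) before and (13.2, 4.7) after, so it travelled √(0.8² + 2.6²) ≈ 2.7 units.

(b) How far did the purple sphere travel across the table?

1.5

From (10.8, 3.7) to (11.8, 4.8), the purple sphere covered √(1.0² + 1.1²) ≈ 1.5 units.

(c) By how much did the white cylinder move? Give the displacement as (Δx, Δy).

(0.5, 1.4)

From the two frames, the white cylinder sits at roughly (9.2, 1.6) before and (9.7, 3.0) after.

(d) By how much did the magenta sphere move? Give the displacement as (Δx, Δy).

(1.5, 0.3)

The magenta sphere started near (12.4, 6.0) and ended near (13.9, 6.3).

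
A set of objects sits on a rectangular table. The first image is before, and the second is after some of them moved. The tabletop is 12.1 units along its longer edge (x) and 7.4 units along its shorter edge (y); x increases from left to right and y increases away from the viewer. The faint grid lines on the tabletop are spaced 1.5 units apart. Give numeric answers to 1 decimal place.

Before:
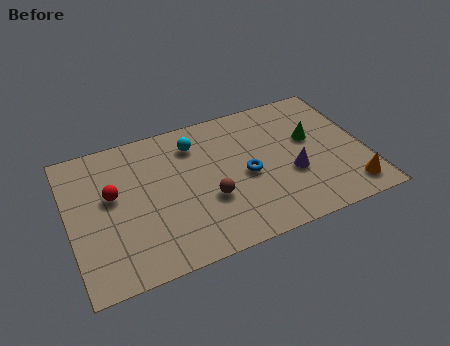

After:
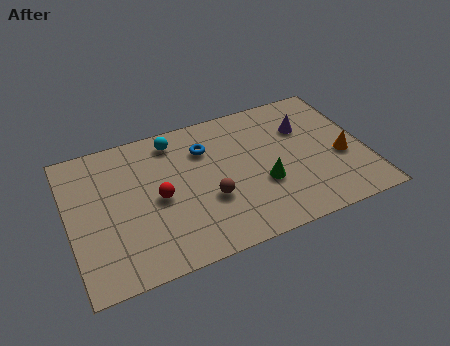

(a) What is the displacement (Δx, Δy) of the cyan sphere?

(-0.8, 0.5)

The cyan sphere was at about (5.3, 5.8) and moved to about (4.5, 6.3).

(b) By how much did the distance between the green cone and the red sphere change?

-3.9

They were about 8.2 units apart before and 4.3 after — 3.9 units closer together.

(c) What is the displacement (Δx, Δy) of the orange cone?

(-0.1, 1.8)

The orange cone started near (11.2, 1.2) and ended near (11.1, 3.0).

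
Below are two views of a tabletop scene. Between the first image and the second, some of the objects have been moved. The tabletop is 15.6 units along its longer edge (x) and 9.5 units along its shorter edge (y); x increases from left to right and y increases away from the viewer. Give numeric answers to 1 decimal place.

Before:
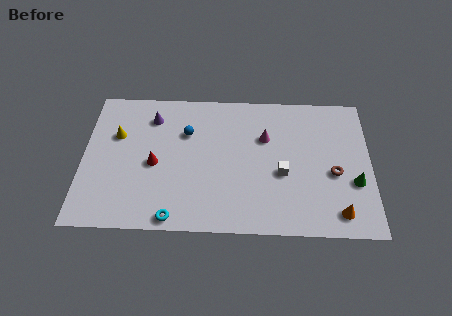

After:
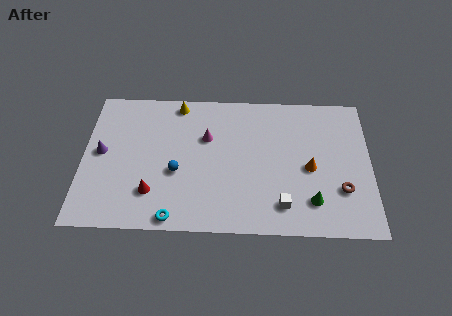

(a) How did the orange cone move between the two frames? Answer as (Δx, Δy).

(-1.5, 2.9)

The orange cone was at about (13.8, 1.4) and moved to about (12.3, 4.3).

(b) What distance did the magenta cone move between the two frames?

3.2

The magenta cone was near (9.9, 6.3) before and (6.7, 6.2) after, so it travelled √(3.2² + 0.1²) ≈ 3.2 units.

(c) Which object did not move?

the cyan torus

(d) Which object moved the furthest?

the yellow cone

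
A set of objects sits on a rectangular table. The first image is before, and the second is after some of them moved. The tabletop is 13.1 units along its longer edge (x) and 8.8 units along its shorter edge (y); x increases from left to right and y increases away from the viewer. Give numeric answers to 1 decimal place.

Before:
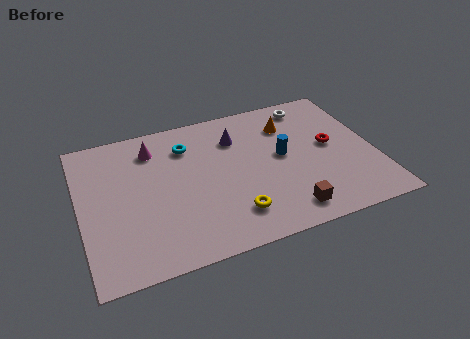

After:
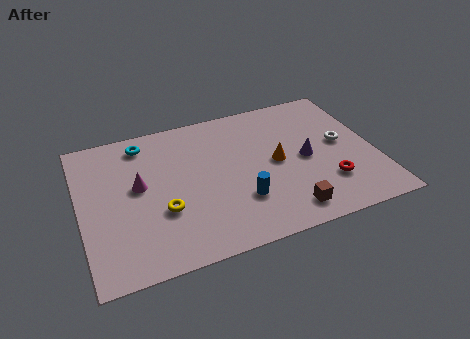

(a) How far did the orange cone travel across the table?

2.3

From (9.5, 6.6) to (8.7, 4.4), the orange cone covered √(0.8² + 2.2²) ≈ 2.3 units.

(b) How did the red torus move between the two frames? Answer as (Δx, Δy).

(-0.4, -2.3)

The red torus was at about (11.2, 4.7) and moved to about (10.8, 2.4).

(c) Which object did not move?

the brown cube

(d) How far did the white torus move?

3.1

From (10.6, 7.6) to (11.7, 4.7), the white torus covered √(1.1² + 2.9²) ≈ 3.1 units.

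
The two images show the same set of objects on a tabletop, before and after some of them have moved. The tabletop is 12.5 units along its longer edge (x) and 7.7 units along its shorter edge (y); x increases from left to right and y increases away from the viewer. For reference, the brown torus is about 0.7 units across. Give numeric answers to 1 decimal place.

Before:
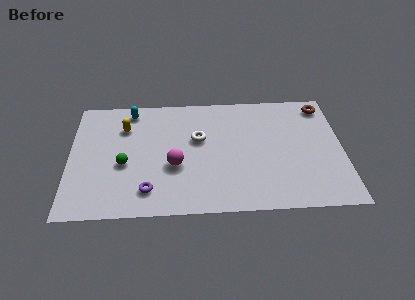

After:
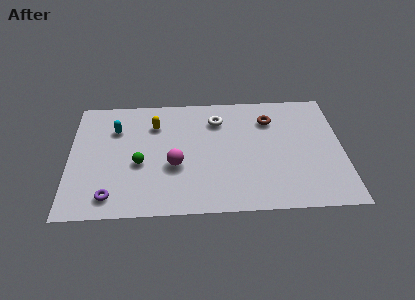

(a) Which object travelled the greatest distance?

the brown torus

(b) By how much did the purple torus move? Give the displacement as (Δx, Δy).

(-1.7, -0.3)

From the two frames, the purple torus sits at roughly (3.6, 1.5) before and (1.9, 1.2) after.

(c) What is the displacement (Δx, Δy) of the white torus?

(0.9, 1.2)

The white torus was at about (5.9, 4.7) and moved to about (6.8, 5.9).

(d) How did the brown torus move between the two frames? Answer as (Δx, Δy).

(-2.5, -0.8)

From the two frames, the brown torus sits at roughly (11.7, 6.6) before and (9.2, 5.8) after.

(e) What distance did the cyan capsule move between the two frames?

1.4

From (2.8, 6.7) to (2.1, 5.5), the cyan capsule covered √(0.7² + 1.2²) ≈ 1.4 units.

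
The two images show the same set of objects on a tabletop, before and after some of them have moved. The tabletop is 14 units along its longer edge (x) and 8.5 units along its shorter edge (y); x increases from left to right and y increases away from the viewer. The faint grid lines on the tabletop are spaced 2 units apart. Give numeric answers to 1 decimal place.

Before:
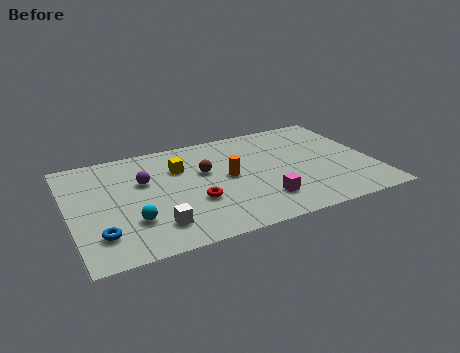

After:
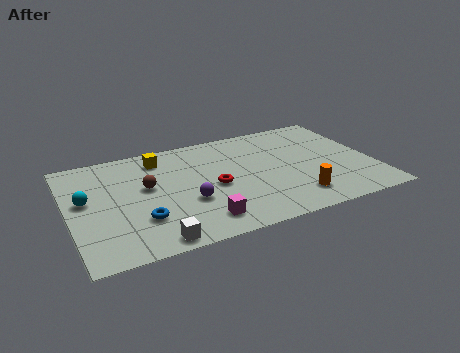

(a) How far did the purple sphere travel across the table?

2.9

The purple sphere was near (3.5, 5.4) before and (5.3, 3.1) after, so it travelled √(1.8² + 2.3²) ≈ 2.9 units.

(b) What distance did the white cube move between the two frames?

1.0

The white cube was near (3.7, 1.8) before and (3.5, 0.8) after, so it travelled √(0.2² + 1.0²) ≈ 1.0 units.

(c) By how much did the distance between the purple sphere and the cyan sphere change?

+1.8

They were about 3.0 units apart before and 4.8 after — 1.8 units further apart.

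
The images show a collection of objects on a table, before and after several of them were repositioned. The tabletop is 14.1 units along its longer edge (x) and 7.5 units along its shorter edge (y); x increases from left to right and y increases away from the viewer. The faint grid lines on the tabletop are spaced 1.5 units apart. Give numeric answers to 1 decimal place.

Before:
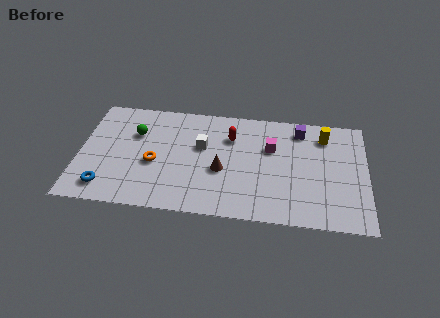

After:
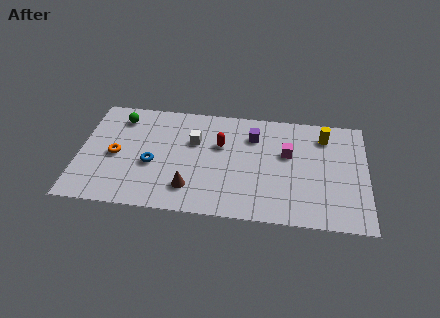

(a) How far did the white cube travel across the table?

0.5

The white cube was near (6.0, 4.6) before and (5.6, 4.9) after, so it travelled √(0.4² + 0.3²) ≈ 0.5 units.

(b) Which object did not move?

the yellow cylinder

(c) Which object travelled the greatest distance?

the blue torus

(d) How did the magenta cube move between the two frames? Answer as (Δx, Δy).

(0.8, -0.3)

The magenta cube was at about (9.4, 4.9) and moved to about (10.2, 4.6).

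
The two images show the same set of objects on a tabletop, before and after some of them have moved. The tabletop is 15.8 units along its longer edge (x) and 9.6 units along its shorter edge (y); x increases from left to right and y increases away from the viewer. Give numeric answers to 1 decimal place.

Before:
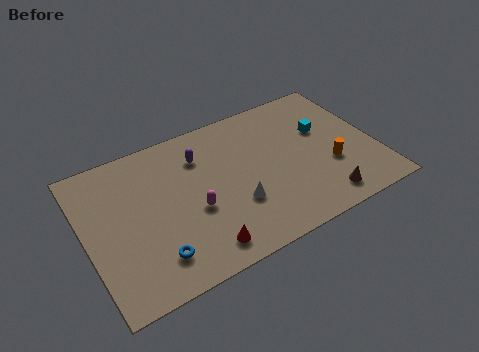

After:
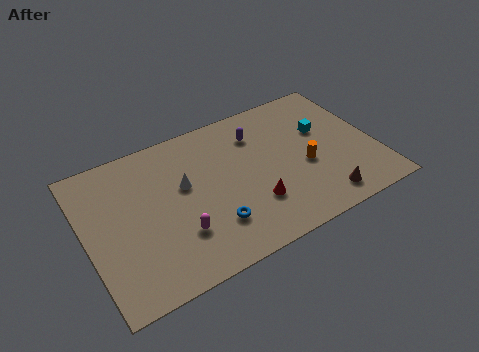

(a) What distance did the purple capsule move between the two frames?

3.2

The purple capsule was near (6.5, 7.2) before and (9.7, 7.3) after, so it travelled √(3.2² + 0.1²) ≈ 3.2 units.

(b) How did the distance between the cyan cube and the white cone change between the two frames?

+1.8

The distance was about 6.0 in the first image and 7.8 in the second, so they moved 1.8 units further apart.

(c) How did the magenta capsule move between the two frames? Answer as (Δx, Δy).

(-1.0, -1.1)

The magenta capsule was at about (5.7, 3.9) and moved to about (4.7, 2.8).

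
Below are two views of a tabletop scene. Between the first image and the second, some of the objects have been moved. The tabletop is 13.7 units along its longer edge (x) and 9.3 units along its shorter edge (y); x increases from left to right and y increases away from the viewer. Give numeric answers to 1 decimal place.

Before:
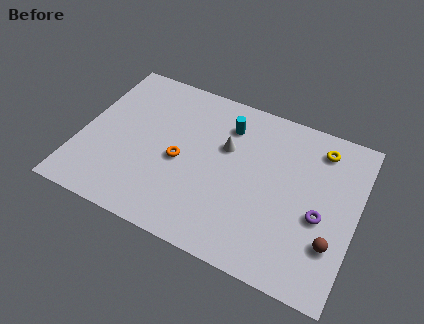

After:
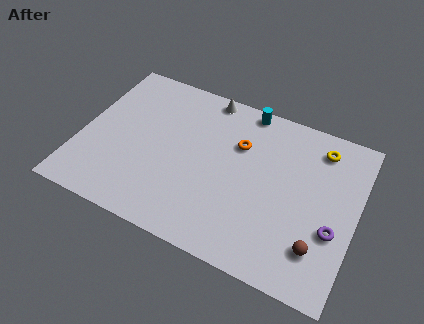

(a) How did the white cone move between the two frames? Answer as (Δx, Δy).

(-1.3, 2.6)

The white cone was at about (7.1, 5.9) and moved to about (5.8, 8.5).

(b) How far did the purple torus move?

0.9

The purple torus was near (12.0, 3.9) before and (12.7, 3.4) after, so it travelled √(0.7² + 0.5²) ≈ 0.9 units.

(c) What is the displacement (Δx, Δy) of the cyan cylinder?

(0.8, 1.3)

The cyan cylinder started near (7.0, 7.2) and ended near (7.8, 8.5).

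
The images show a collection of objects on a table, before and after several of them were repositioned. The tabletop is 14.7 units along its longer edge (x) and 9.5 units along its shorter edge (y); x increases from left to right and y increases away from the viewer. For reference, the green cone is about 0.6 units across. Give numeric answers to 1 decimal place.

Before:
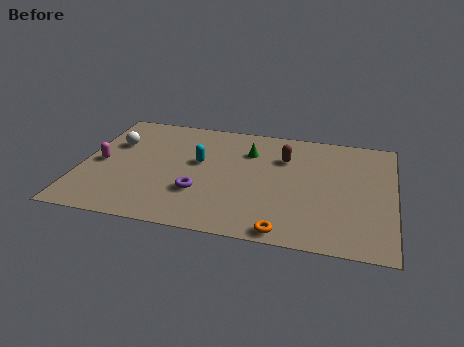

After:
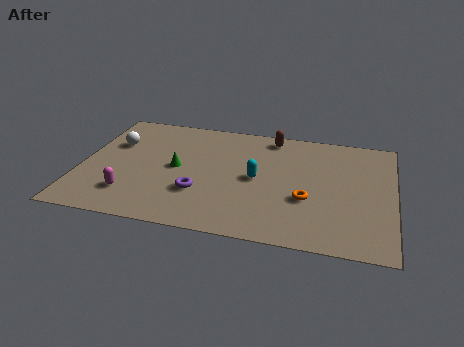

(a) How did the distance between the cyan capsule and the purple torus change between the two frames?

+0.6

They were about 2.5 units apart before and 3.1 after — 0.6 units further apart.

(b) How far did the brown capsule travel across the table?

1.8

From (9.5, 6.7) to (8.8, 8.4), the brown capsule covered √(0.7² + 1.7²) ≈ 1.8 units.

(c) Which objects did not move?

the purple torus and the white sphere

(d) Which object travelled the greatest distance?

the green cone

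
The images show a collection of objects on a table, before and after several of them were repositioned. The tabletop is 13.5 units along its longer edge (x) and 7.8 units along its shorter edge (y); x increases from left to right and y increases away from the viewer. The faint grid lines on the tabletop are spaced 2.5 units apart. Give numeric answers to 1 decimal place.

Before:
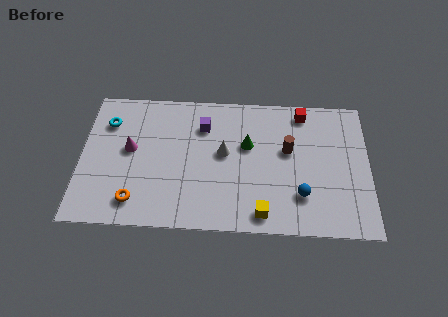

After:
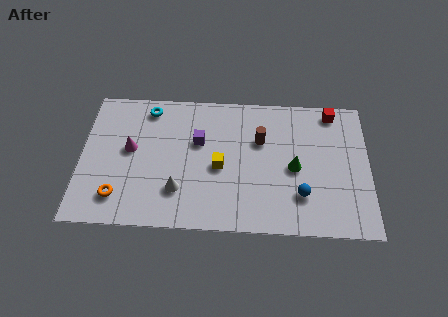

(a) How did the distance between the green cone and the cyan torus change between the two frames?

+0.9

Before: roughly 6.7 units apart; after: 7.6. That's 0.9 units further apart.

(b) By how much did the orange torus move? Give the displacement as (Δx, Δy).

(-0.8, 0.2)

The orange torus started near (2.6, 1.4) and ended near (1.8, 1.6).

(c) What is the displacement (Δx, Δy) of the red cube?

(1.4, 0.1)

The red cube started near (10.4, 6.8) and ended near (11.8, 6.9).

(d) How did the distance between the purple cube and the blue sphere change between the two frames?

-0.3

Before: roughly 5.9 units apart; after: 5.6. That's 0.3 units closer together.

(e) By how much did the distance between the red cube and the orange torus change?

+1.8

The distance was about 9.5 in the first image and 11.3 in the second, so they moved 1.8 units further apart.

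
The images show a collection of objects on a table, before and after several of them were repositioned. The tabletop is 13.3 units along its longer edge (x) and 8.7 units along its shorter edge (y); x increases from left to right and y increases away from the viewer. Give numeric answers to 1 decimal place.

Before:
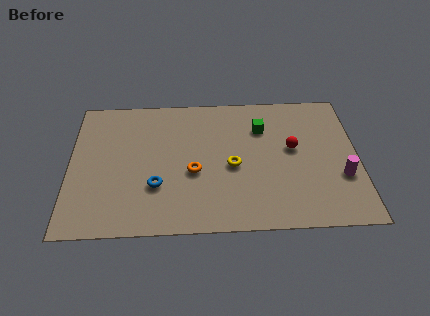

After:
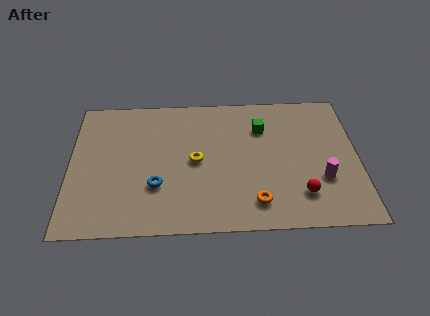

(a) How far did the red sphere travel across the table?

2.9

The red sphere was near (10.3, 4.9) before and (10.6, 2.0) after, so it travelled √(0.3² + 2.9²) ≈ 2.9 units.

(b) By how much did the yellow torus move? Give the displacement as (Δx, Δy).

(-1.7, 0.4)

The yellow torus was at about (7.5, 3.9) and moved to about (5.8, 4.3).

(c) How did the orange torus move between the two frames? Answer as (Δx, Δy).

(2.8, -2.0)

The orange torus was at about (5.7, 3.6) and moved to about (8.5, 1.6).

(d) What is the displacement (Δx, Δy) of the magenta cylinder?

(-0.9, -0.1)

The magenta cylinder started near (12.5, 3.0) and ended near (11.6, 2.9).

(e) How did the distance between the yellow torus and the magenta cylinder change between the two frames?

+0.9

Before: roughly 5.1 units apart; after: 6.0. That's 0.9 units further apart.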